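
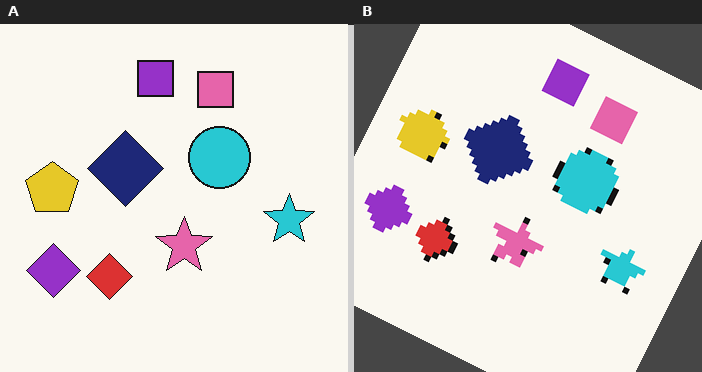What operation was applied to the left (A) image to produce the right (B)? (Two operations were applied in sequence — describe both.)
This is the original image pixelated into visible square blocks, then rotated clockwise by a moderate amount.

Shapes are reduced to large square blocks; fine edges and outlines are lost — a downscale-then-upscale (mosaic) effect. Every shape is tilted by the same angle and the image corners show triangular fill wedges — a whole-image rotation by a non-right angle.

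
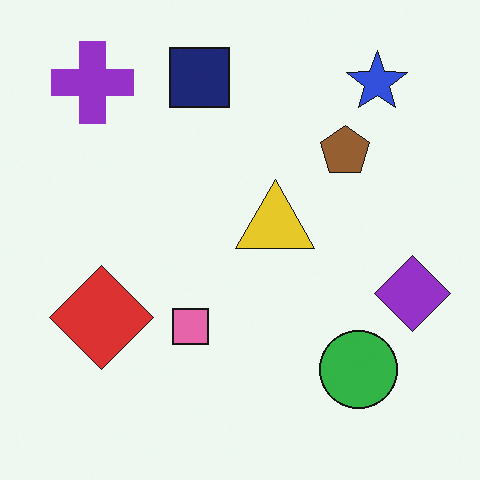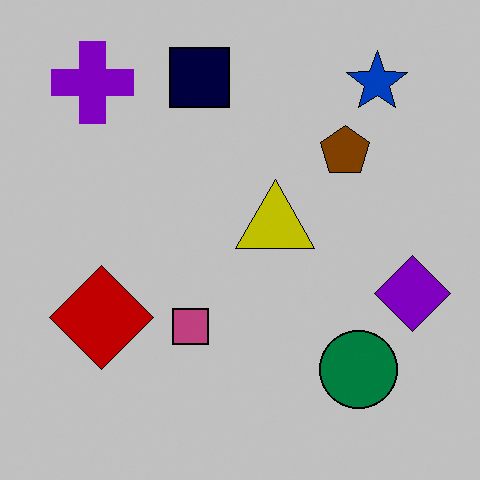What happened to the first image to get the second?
The image was aggressively posterized.

Each flat color has snapped to a coarser quantized level — most visibly, the near-white background has dropped to a flat grey.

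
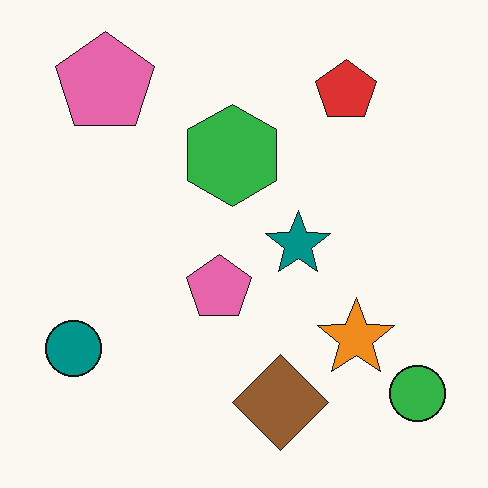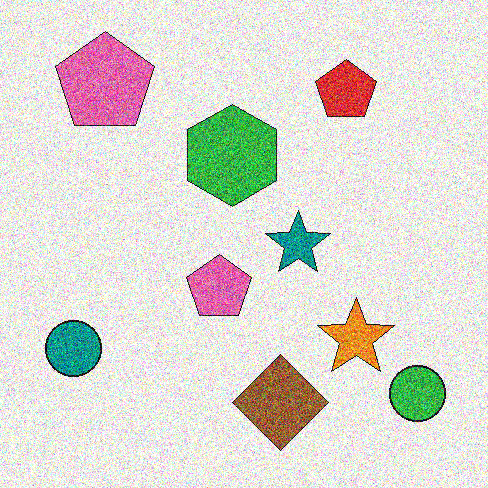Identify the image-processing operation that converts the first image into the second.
The transformation is: degraded with heavy additive noise.

Random speckle covers the whole image, including the flat background.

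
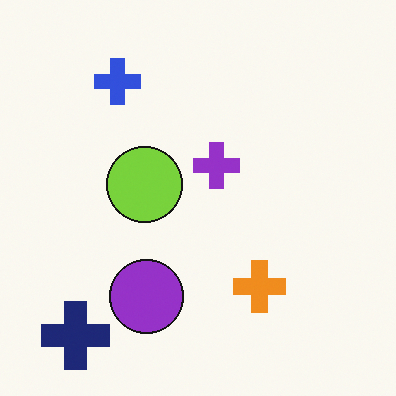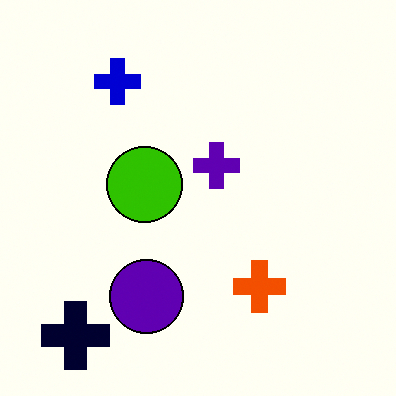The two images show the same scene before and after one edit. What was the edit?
This is the original image boosted in contrast.

Tones are pushed away from mid-grey across the whole image — a global contrast change.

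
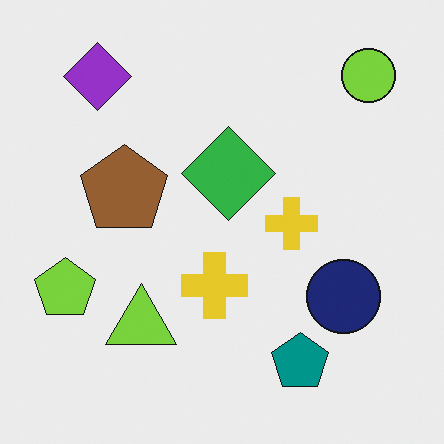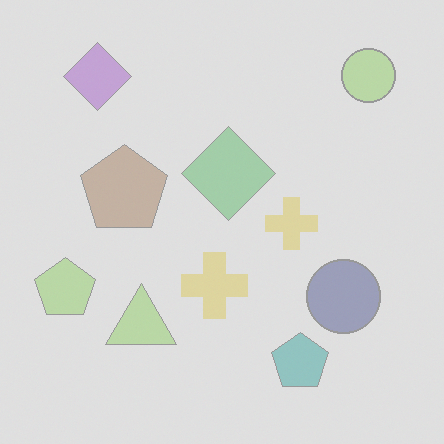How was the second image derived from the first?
This is the original image given much lower contrast.

Tones are pushed toward mid-grey across the whole image — a global contrast change.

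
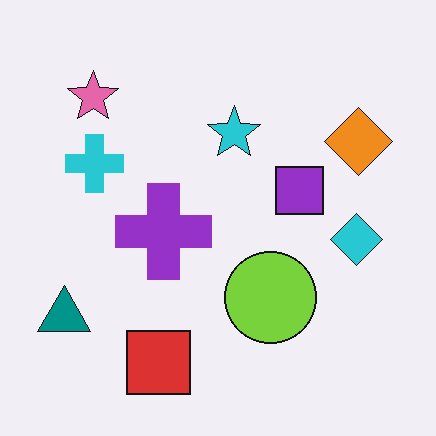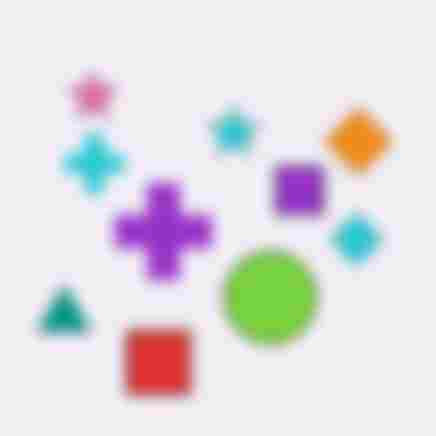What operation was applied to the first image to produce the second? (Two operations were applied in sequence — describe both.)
It was strongly gaussian-blurred, then heavily JPEG-compressed with obvious blocking artifacts.

Shape edges and outlines are uniformly softened across the whole image. Blocky 8×8 compression artifacts appear around shape edges and the flat background shows ringing — characteristic JPEG degradation.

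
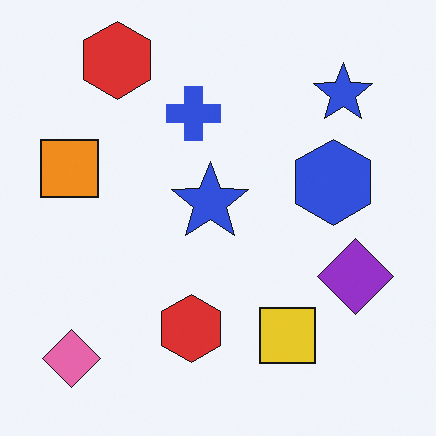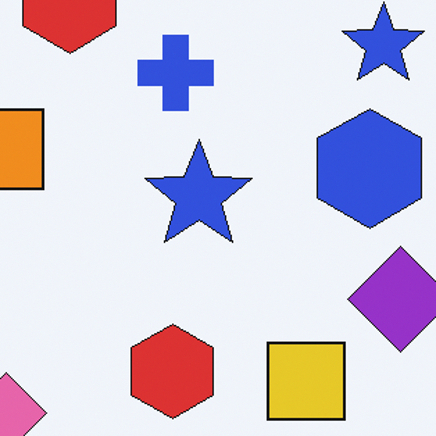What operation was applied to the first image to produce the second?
The image was cropped to a modestly smaller region and rescaled.

The visible shapes are larger and the field of view is narrower; shapes near the original edges may be partly or wholly outside the frame — a crop-and-rescale.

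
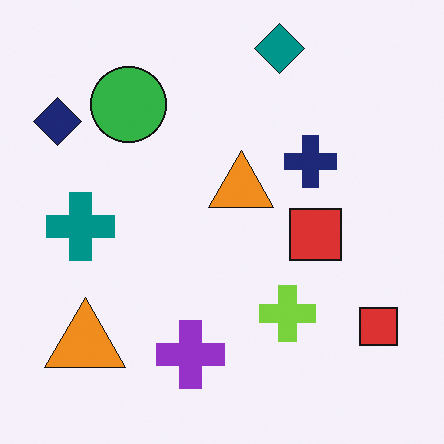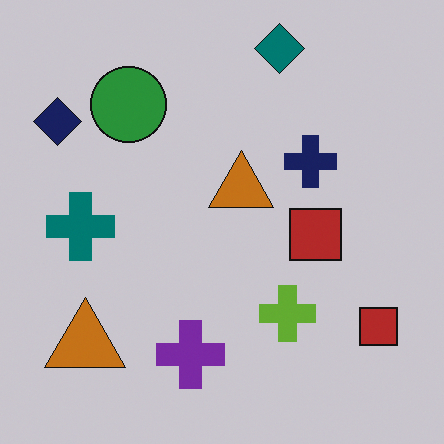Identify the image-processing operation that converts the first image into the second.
The second image is the first slightly darkened.

Every pixel — background and shapes alike — is uniformly darkened.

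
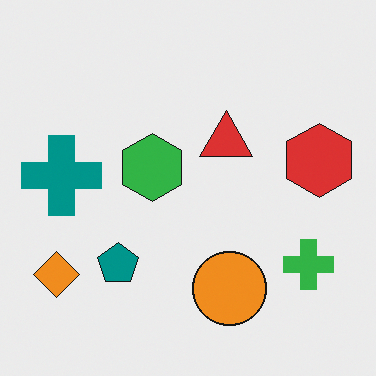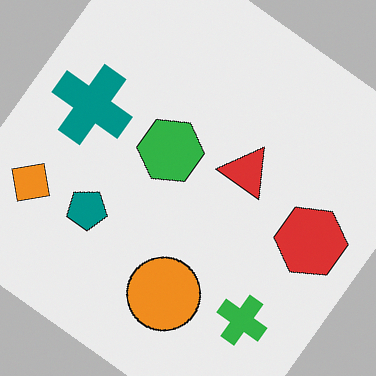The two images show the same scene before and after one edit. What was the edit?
Rotated clockwise by a large amount — several tens of degrees.

Every shape is tilted by the same angle and the image corners show triangular fill wedges — a whole-image rotation by a non-right angle.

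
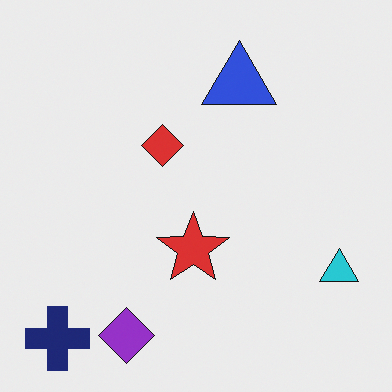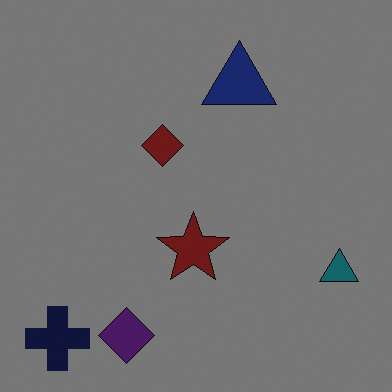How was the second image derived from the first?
This is the original image noticeably darkened.

Every pixel — background and shapes alike — is uniformly darkened.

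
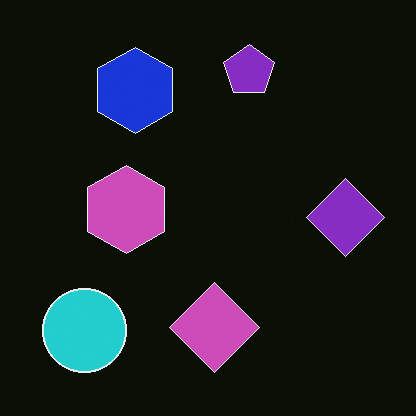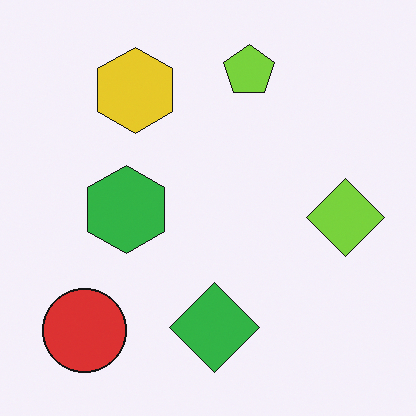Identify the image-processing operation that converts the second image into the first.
The image was color-inverted (negative).

The light background has become dark and every shape's color is its complement — a photographic negative.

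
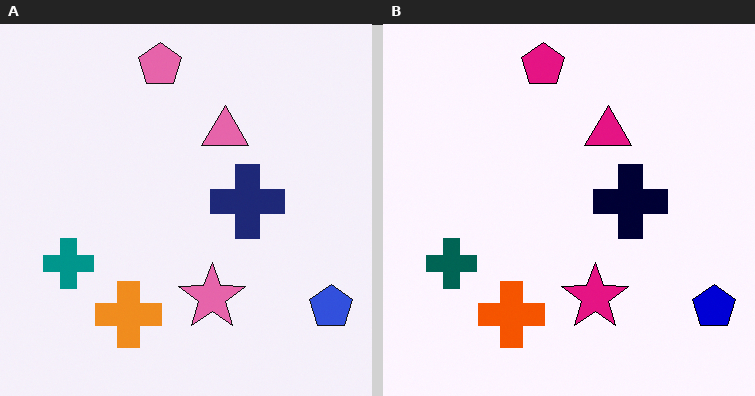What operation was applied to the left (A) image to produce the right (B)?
The right (B) image is the left (A) boosted in contrast.

Tones are pushed away from mid-grey across the whole image — a global contrast change.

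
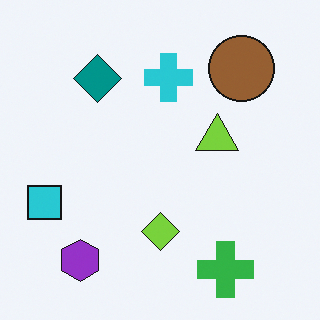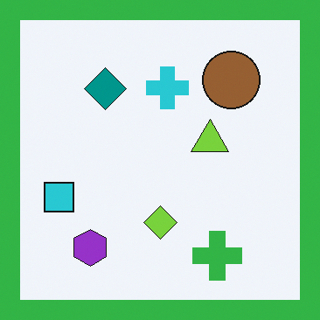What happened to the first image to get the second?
The second image is the first framed with a green border.

A solid green frame runs around the edge of the second image, with the content slightly shrunk inside it.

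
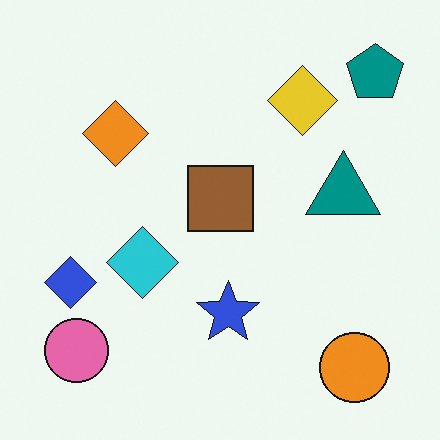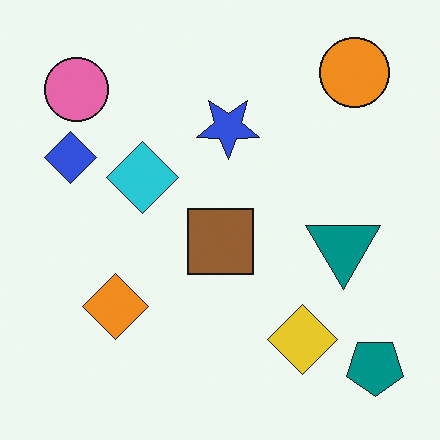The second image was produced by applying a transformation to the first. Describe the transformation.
The transformation is: flipped vertically (top ↔ bottom).

The orange circle is in the bottom-right of the first image and the top-right of the second — shapes on opposite sides of the horizontal midline have swapped in a mirror flip.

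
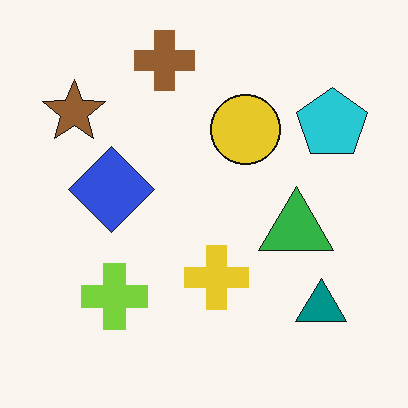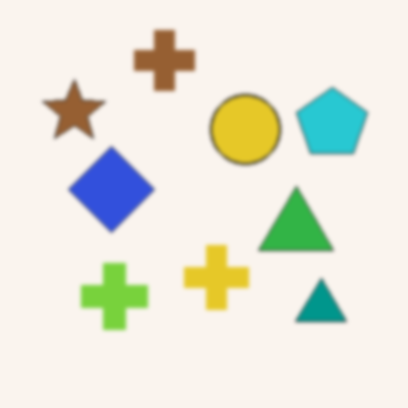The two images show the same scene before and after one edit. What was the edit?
This is the original image given a subtle gaussian blur.

Shape edges and outlines are uniformly softened across the whole image.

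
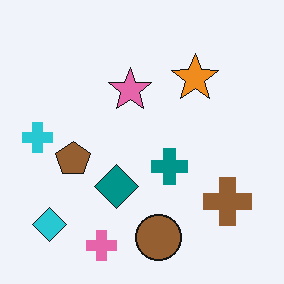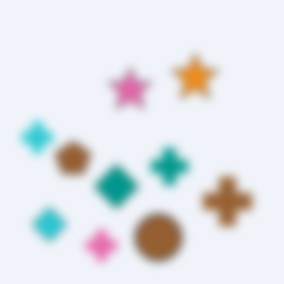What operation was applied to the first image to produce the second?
Noticeably gaussian-blurred.

Shape edges and outlines are uniformly softened across the whole image.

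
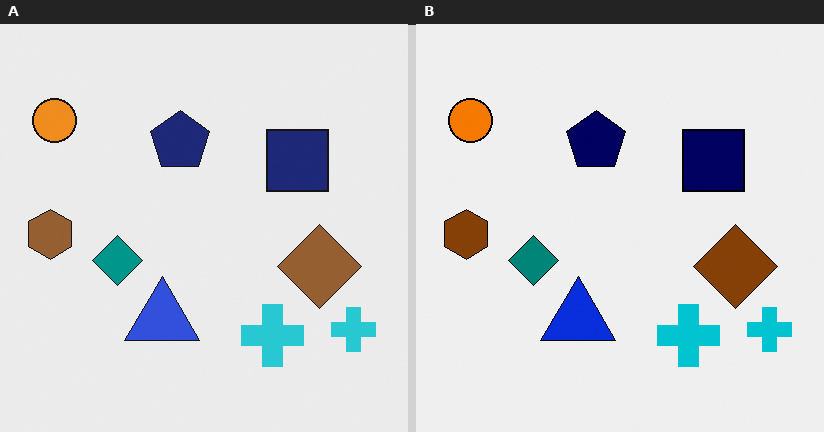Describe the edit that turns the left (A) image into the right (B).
It was given slightly increased contrast.

Tones are pushed away from mid-grey across the whole image — a global contrast change.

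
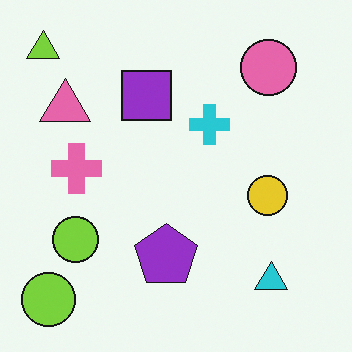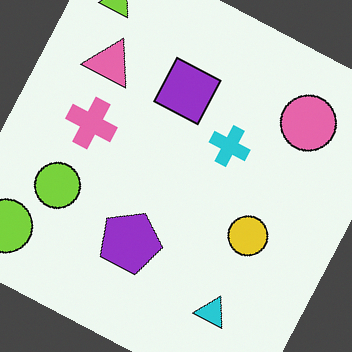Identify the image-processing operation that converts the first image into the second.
This is the original image rotated clockwise by a moderate amount.

Every shape is tilted by the same angle and the image corners show triangular fill wedges — a whole-image rotation by a non-right angle.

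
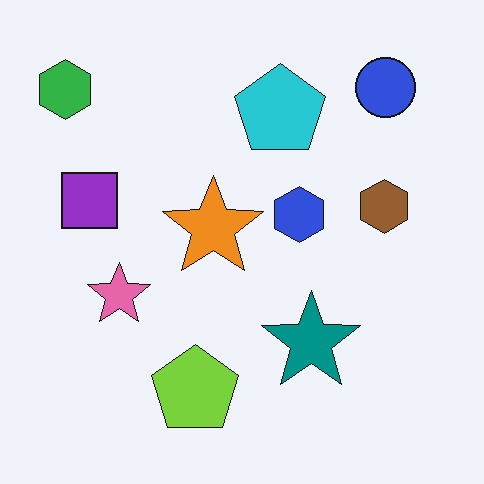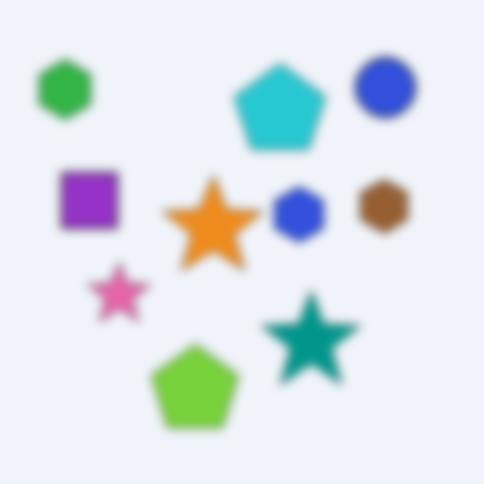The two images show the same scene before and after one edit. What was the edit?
The second image is the first heavily blurred.

Shape edges and outlines are uniformly softened across the whole image.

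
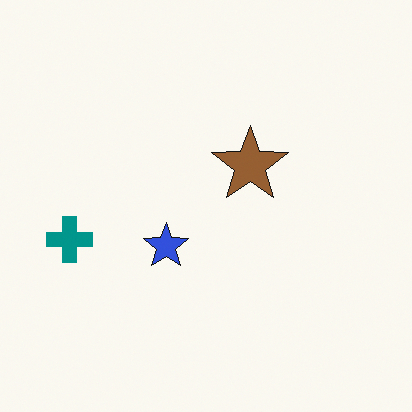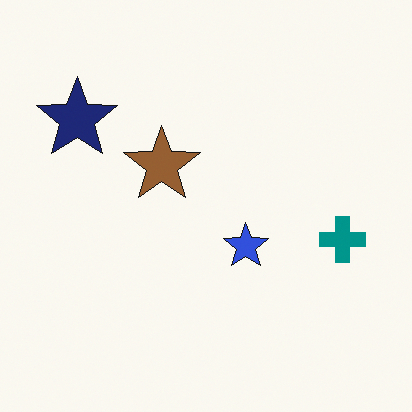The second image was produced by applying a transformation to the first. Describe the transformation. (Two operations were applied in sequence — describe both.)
The second image is the first flipped horizontally (left ↔ right), then overlaid with an additional navy star.

The teal cross is in the left of the first image and the right of the second — shapes on opposite sides of the vertical midline have swapped in a mirror flip. A navy star appears in the second image that is absent from the first.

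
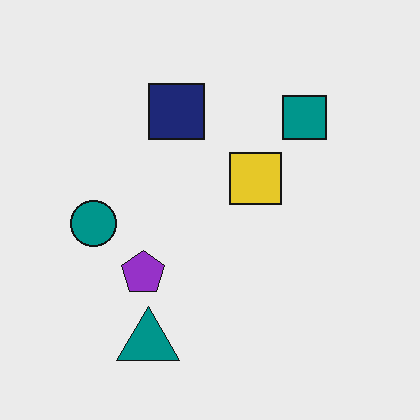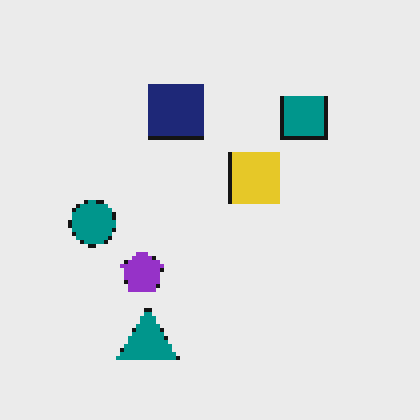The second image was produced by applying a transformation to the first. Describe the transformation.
It was lightly pixelated (a mild mosaic effect).

Shapes are reduced to large square blocks; fine edges and outlines are lost — a downscale-then-upscale (mosaic) effect.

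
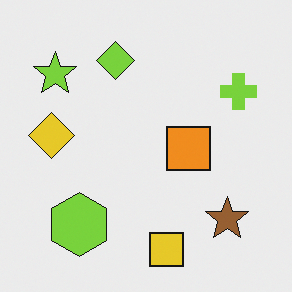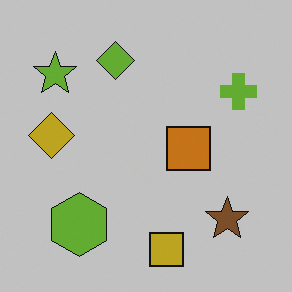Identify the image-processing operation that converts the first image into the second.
Darkened a little.

Every pixel — background and shapes alike — is uniformly darkened.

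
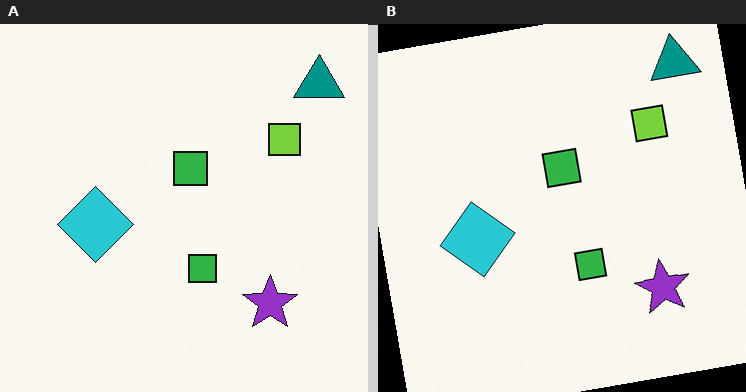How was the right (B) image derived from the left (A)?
This is the original image rotated counter-clockwise by a small amount.

Every shape is tilted by the same angle and the image corners show triangular fill wedges — a whole-image rotation by a non-right angle.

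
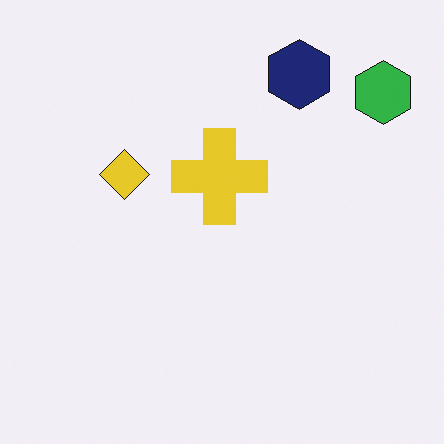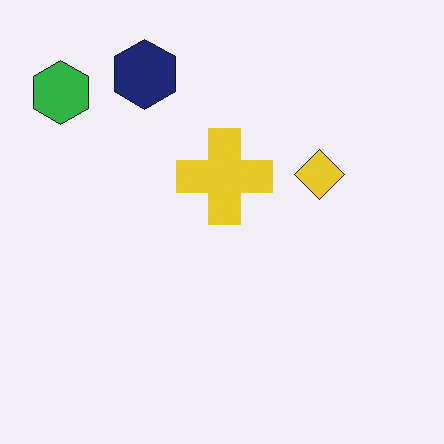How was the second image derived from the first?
The second image is the first flipped horizontally (left ↔ right).

The green hexagon is in the top-right of the first image and the top-left of the second — shapes on opposite sides of the vertical midline have swapped in a mirror flip.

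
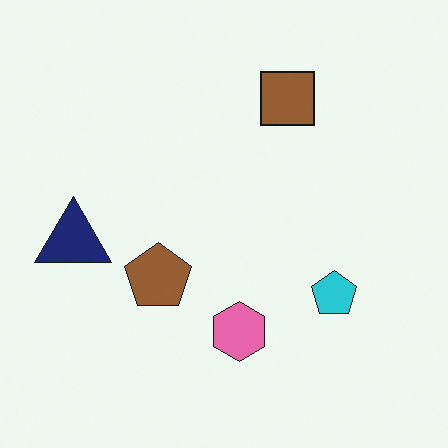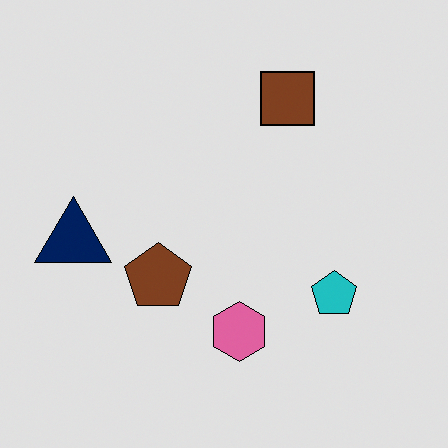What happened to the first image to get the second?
Moderately posterized.

Each flat color has snapped to a coarser quantized level — most visibly, the near-white background has dropped to a flat grey.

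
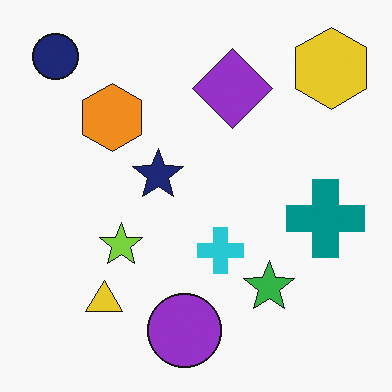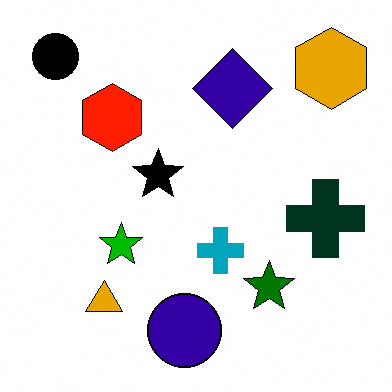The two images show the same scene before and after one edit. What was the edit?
The second image is the first boosted in contrast.

Tones are pushed away from mid-grey across the whole image — a global contrast change.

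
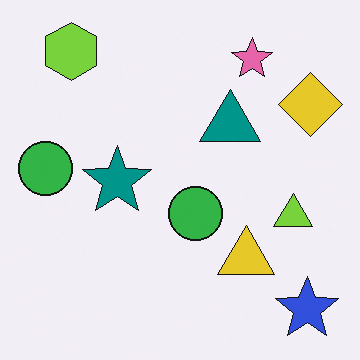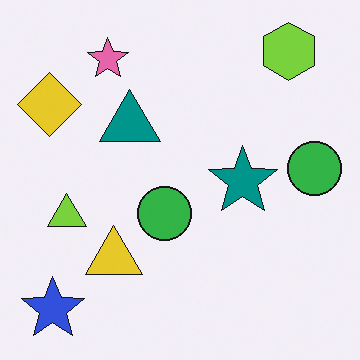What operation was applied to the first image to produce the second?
This is the original image flipped horizontally (left ↔ right).

The yellow diamond is in the top-right of the first image and the top-left of the second — shapes on opposite sides of the vertical midline have swapped in a mirror flip.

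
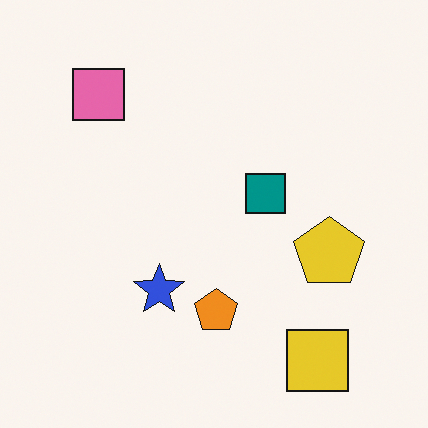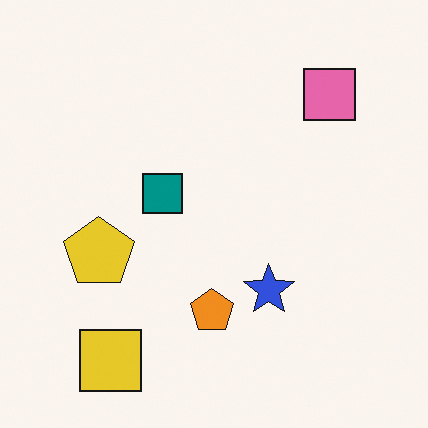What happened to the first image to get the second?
This is the original image flipped horizontally (left ↔ right).

The pink square is in the top-left of the first image and the top-right of the second — shapes on opposite sides of the vertical midline have swapped in a mirror flip.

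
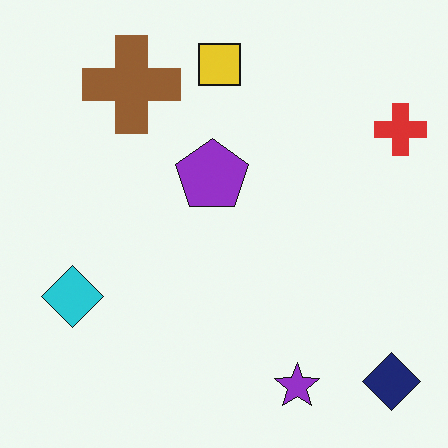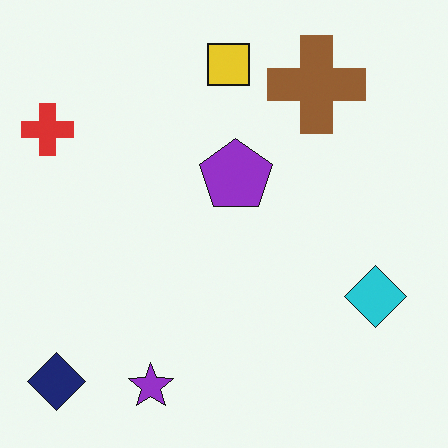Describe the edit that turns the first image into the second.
It was flipped horizontally (left ↔ right).

The red cross is in the top-right of the first image and the top-left of the second — shapes on opposite sides of the vertical midline have swapped in a mirror flip.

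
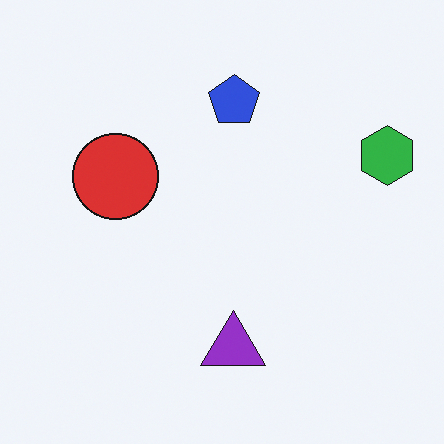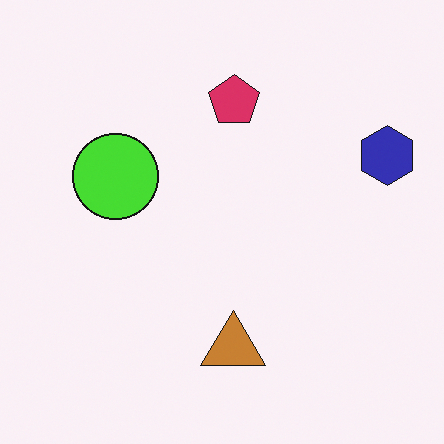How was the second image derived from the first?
The second image is the first hue-shifted through roughly a third of the color wheel.

Every shape's color has rotated by the same amount around the hue wheel — a uniform hue shift.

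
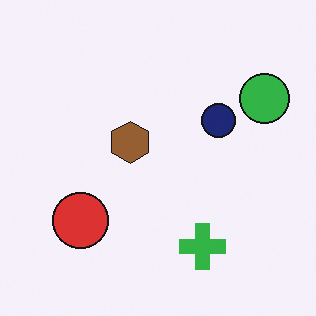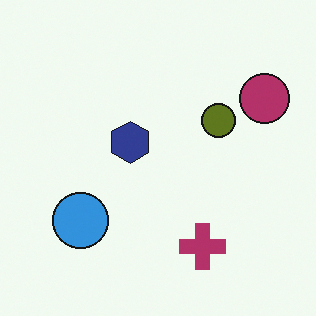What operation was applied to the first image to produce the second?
Hue-shifted through roughly half the color wheel.

Every shape's color has rotated by the same amount around the hue wheel — a uniform hue shift.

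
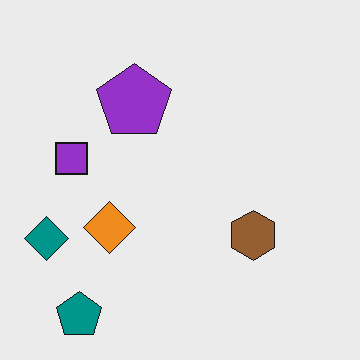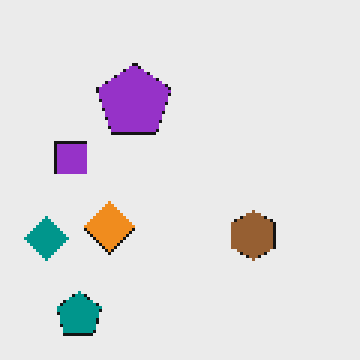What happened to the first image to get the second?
This is the original image lightly pixelated (a mild mosaic effect).

Shapes are reduced to large square blocks; fine edges and outlines are lost — a downscale-then-upscale (mosaic) effect.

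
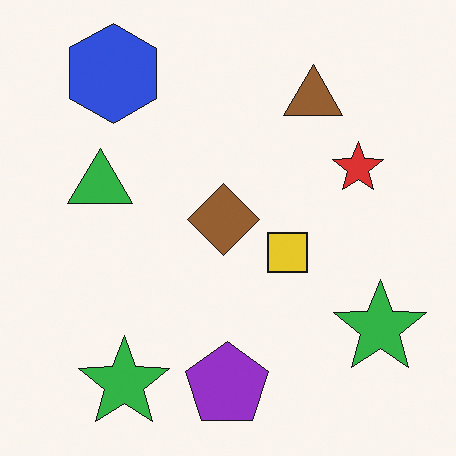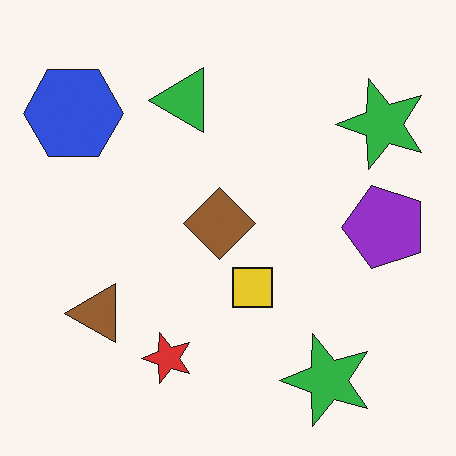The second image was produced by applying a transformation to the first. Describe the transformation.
It was transposed (reflected across the top-left ↔ bottom-right diagonal).

Shapes have swapped their row and column positions — what was in the top-right is now in the bottom-left — a diagonal reflection.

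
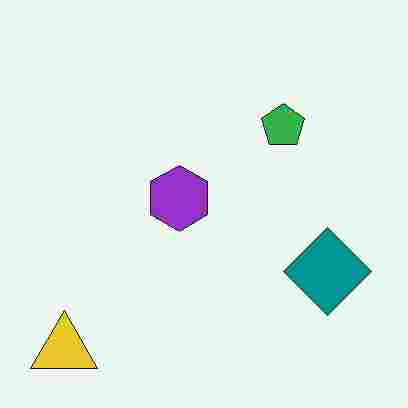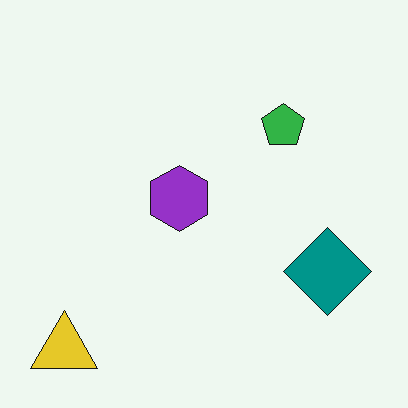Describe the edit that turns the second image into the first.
Heavily JPEG-compressed with obvious blocking artifacts.

Blocky 8×8 compression artifacts appear around shape edges and the flat background shows ringing — characteristic JPEG degradation.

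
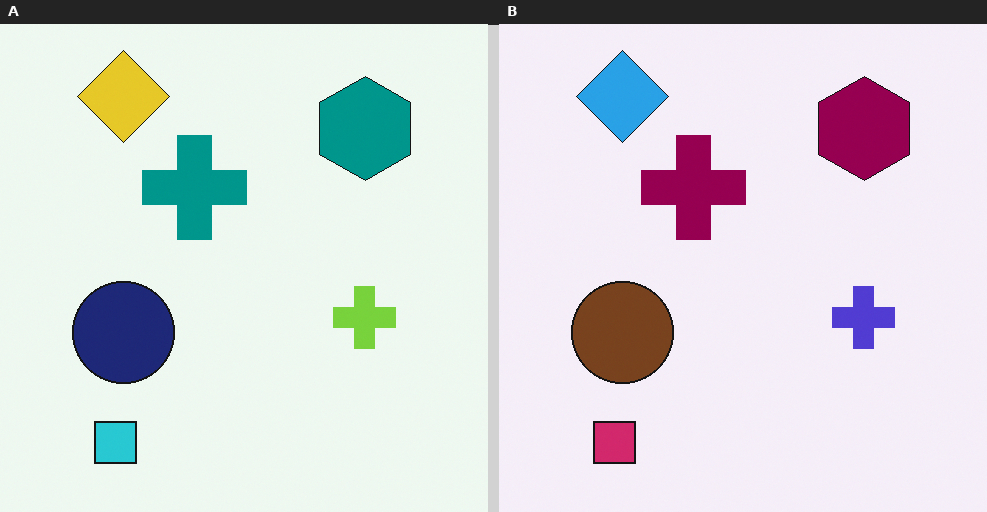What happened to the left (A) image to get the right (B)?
It was hue-shifted by a moderate amount.

Every shape's color has rotated by the same amount around the hue wheel — a uniform hue shift.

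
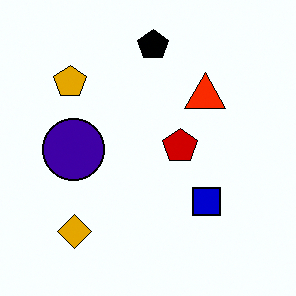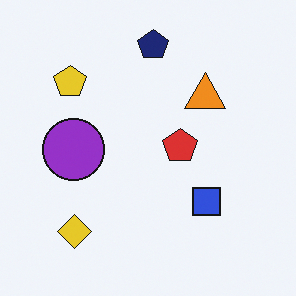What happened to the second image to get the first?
The transformation is: given much higher contrast.

Tones are pushed away from mid-grey across the whole image — a global contrast change.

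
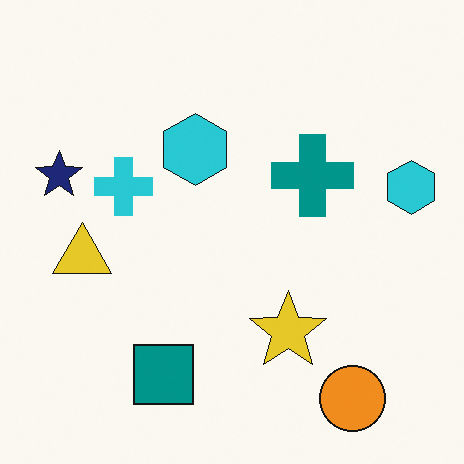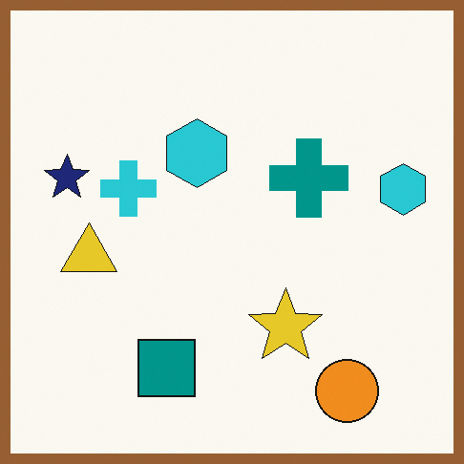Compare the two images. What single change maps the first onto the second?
The image was framed with a brown border.

A solid brown frame runs around the edge of the second image, with the content slightly shrunk inside it.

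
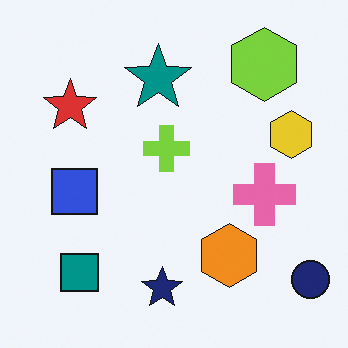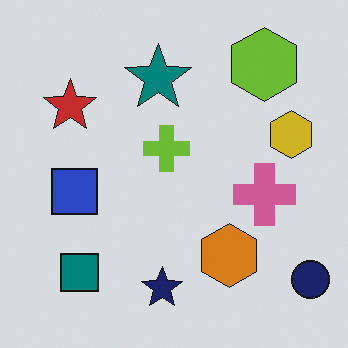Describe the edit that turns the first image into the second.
The second image is the first darkened a little.

Every pixel — background and shapes alike — is uniformly darkened.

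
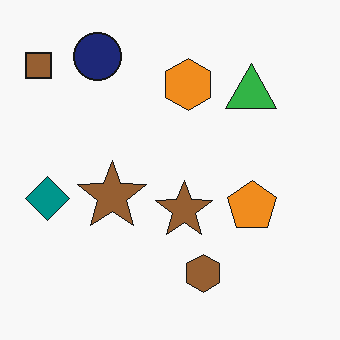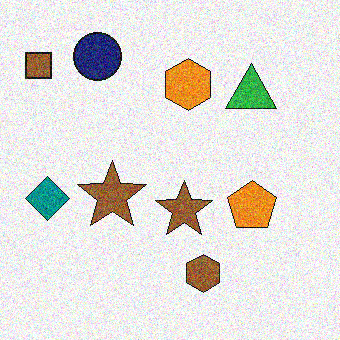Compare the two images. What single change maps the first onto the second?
The image was degraded with visible gaussian noise.

Random speckle covers the whole image, including the flat background.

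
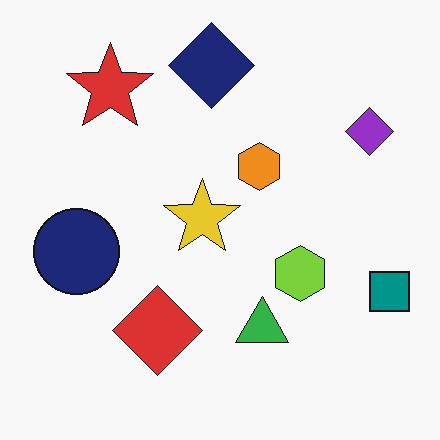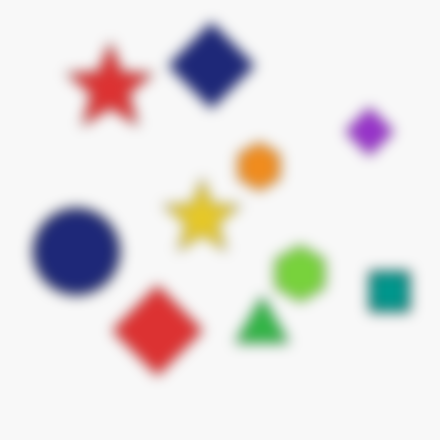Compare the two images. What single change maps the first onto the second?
The transformation is: strongly gaussian-blurred.

Shape edges and outlines are uniformly softened across the whole image.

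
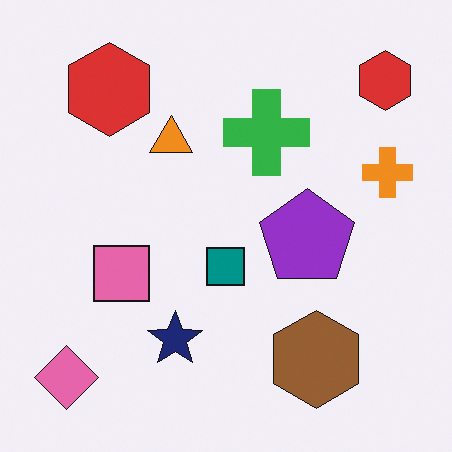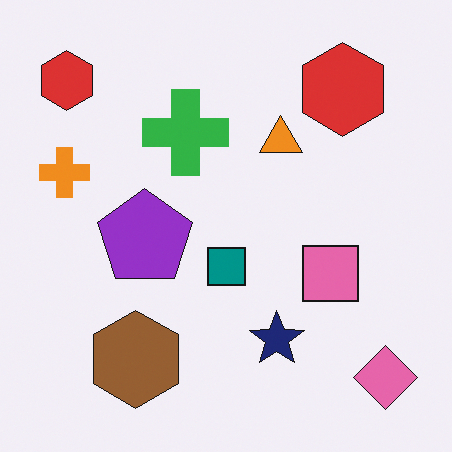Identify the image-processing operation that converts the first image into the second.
The image was flipped horizontally (left ↔ right).

The orange cross is in the right of the first image and the left of the second — shapes on opposite sides of the vertical midline have swapped in a mirror flip.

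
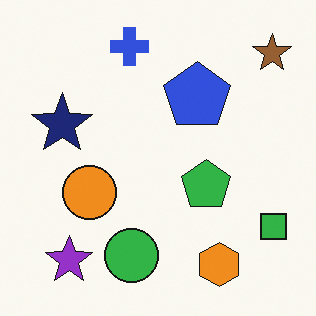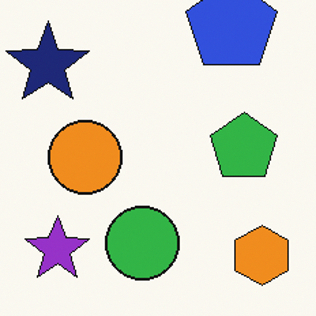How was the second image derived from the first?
The transformation is: cropped slightly and scaled back up.

The visible shapes are larger and the field of view is narrower; shapes near the original edges may be partly or wholly outside the frame — a crop-and-rescale.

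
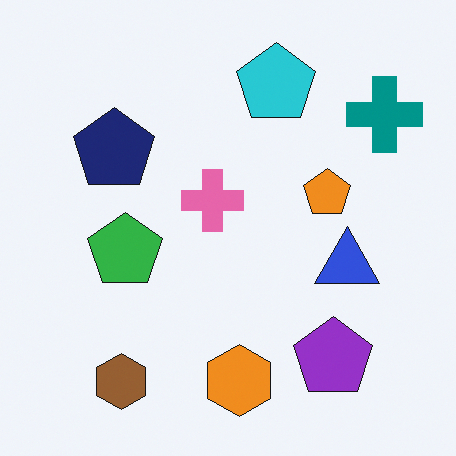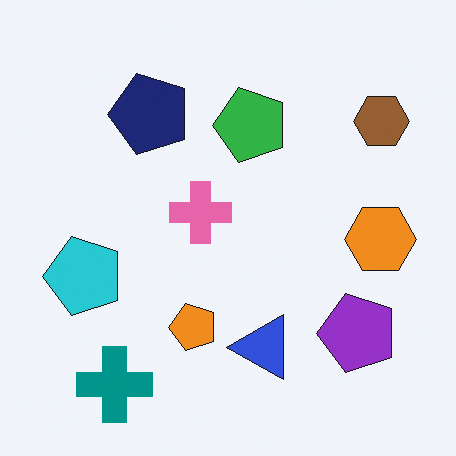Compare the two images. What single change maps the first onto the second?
This is the original image transposed (reflected across the top-left ↔ bottom-right diagonal).

Shapes have swapped their row and column positions — what was in the top-right is now in the bottom-left — a diagonal reflection.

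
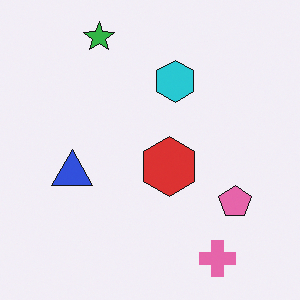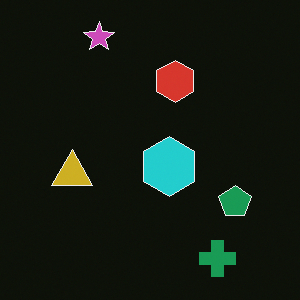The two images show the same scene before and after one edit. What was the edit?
It was color-inverted (negative).

The light background has become dark and every shape's color is its complement — a photographic negative.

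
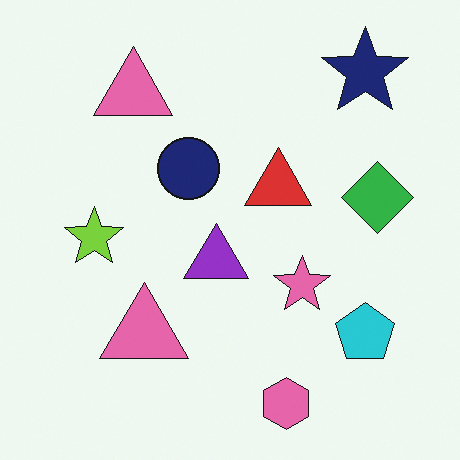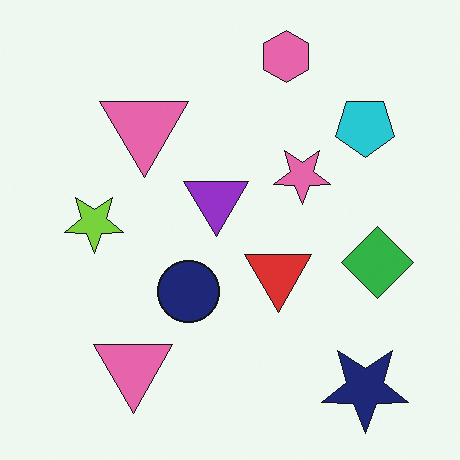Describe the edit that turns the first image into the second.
The second image is the first flipped vertically (top ↔ bottom).

The pink hexagon is in the bottom of the first image and the top of the second — shapes on opposite sides of the horizontal midline have swapped in a mirror flip.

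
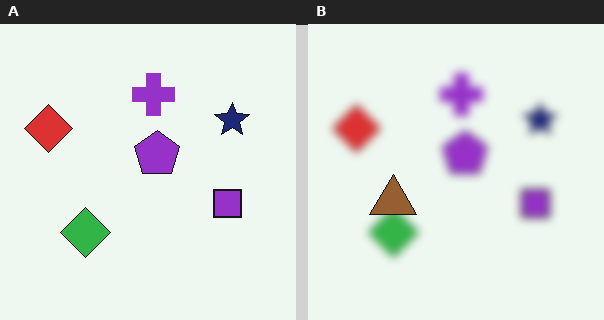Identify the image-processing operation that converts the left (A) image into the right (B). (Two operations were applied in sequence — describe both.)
The right (B) image is the left (A) noticeably gaussian-blurred, then overlaid with an additional brown triangle.

Shape edges and outlines are uniformly softened across the whole image. A brown triangle appears in the right (B) image that is absent from the left (A).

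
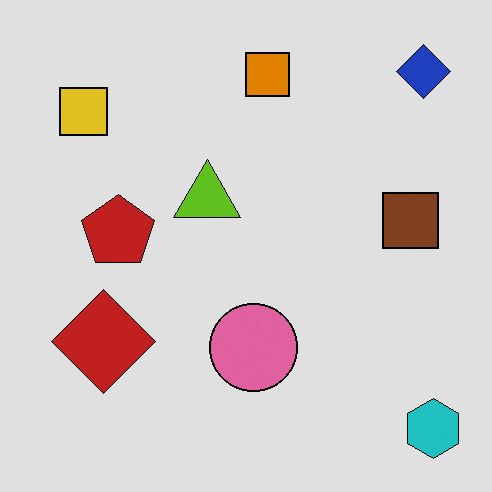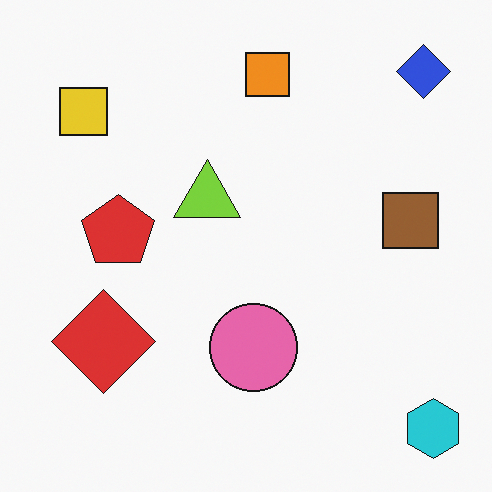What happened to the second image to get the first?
This is the original image moderately posterized.

Each flat color has snapped to a coarser quantized level — most visibly, the near-white background has dropped to a flat grey.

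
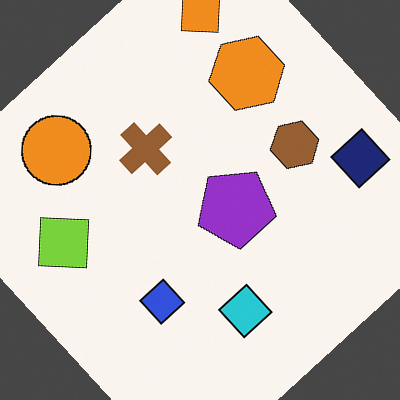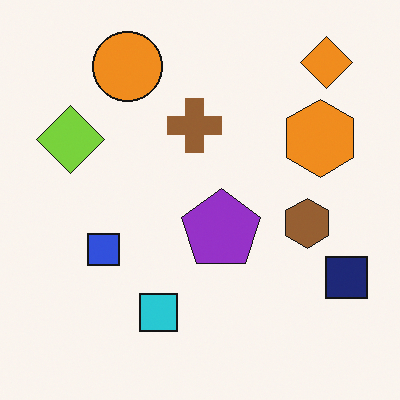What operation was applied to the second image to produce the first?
The image was rotated counter-clockwise by a large amount — several tens of degrees.

Every shape is tilted by the same angle and the image corners show triangular fill wedges — a whole-image rotation by a non-right angle.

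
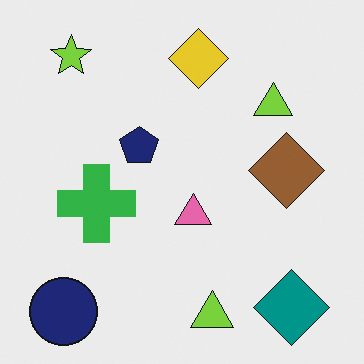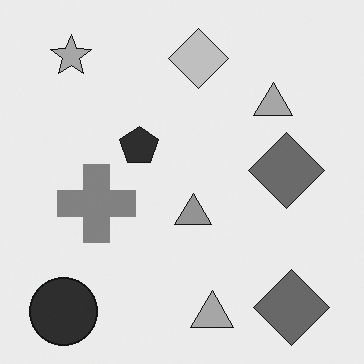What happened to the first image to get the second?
The second image is the first converted to grayscale.

All color is removed — every shape is now a shade of grey.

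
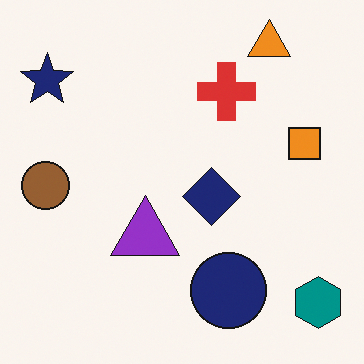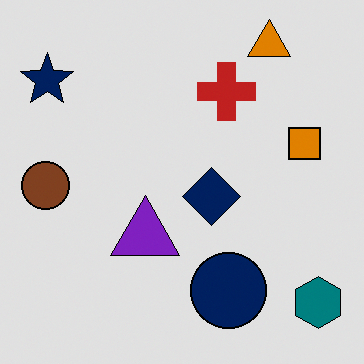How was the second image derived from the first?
Moderately posterized.

Each flat color has snapped to a coarser quantized level — most visibly, the near-white background has dropped to a flat grey.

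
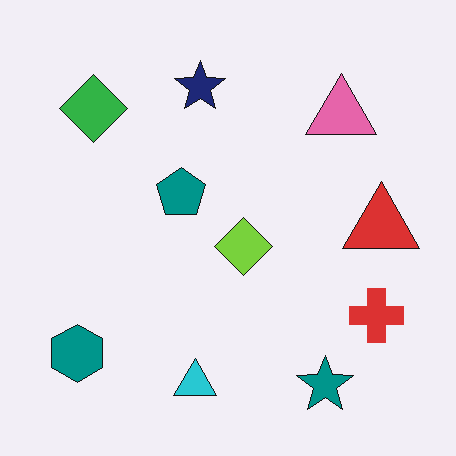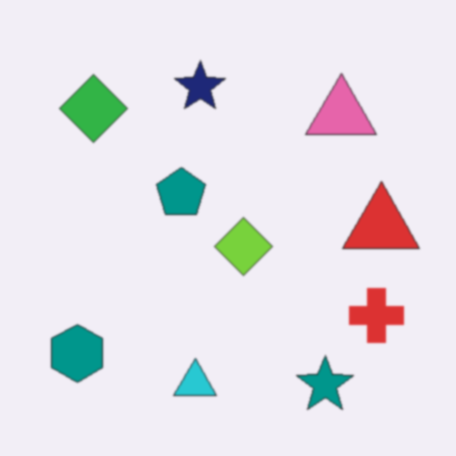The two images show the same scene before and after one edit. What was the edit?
Lightly blurred.

Shape edges and outlines are uniformly softened across the whole image.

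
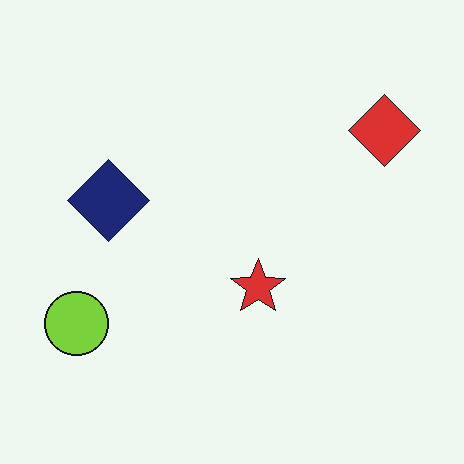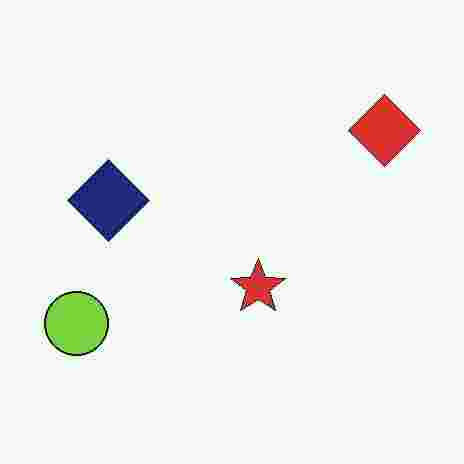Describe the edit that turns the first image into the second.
The transformation is: heavily JPEG-compressed with obvious blocking artifacts.

Blocky 8×8 compression artifacts appear around shape edges and the flat background shows ringing — characteristic JPEG degradation.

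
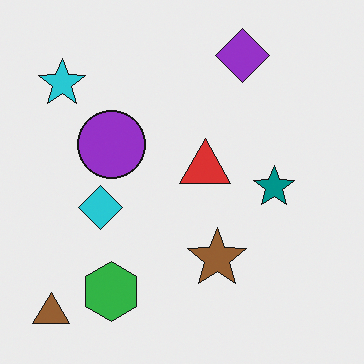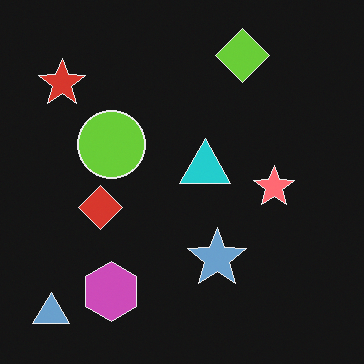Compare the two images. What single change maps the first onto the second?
The second image is the first color-inverted (negative).

The light background has become dark and every shape's color is its complement — a photographic negative.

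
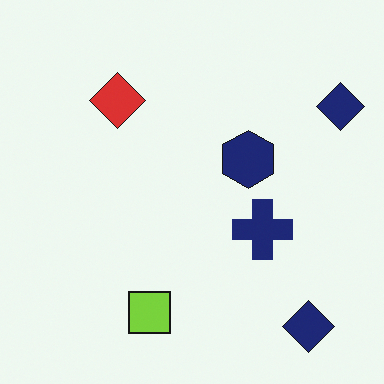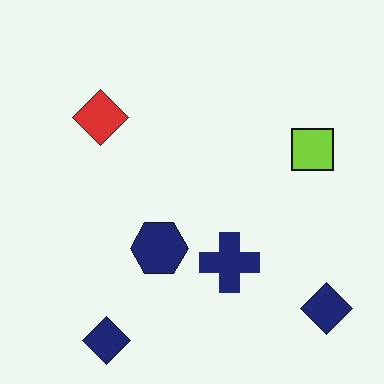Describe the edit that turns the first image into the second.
The image was transposed (reflected across the top-left ↔ bottom-right diagonal).

Shapes have swapped their row and column positions — what was in the top-right is now in the bottom-left — a diagonal reflection.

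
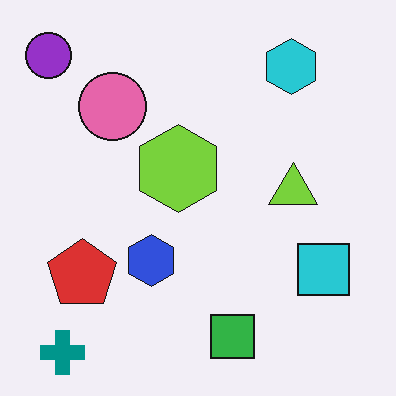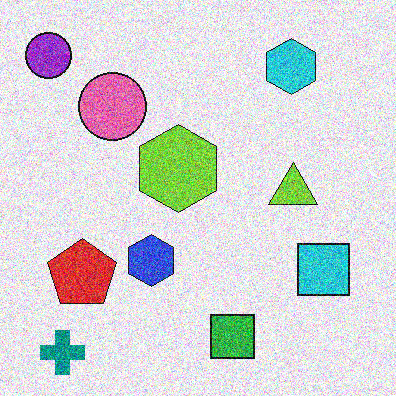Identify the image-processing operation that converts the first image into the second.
Degraded with strong gaussian noise.

Random speckle covers the whole image, including the flat background.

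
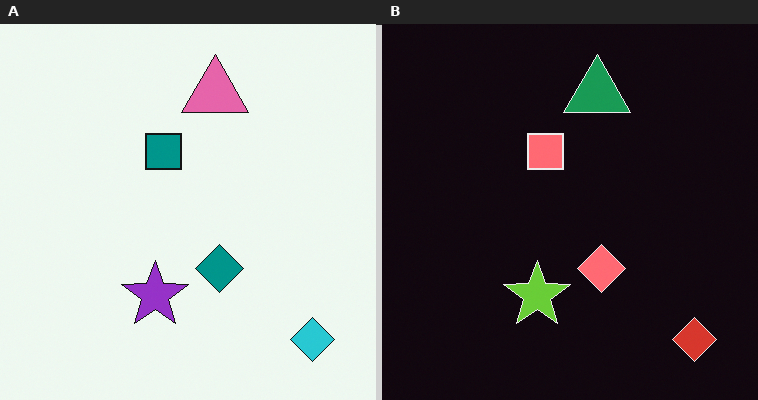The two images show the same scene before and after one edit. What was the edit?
This is the original image color-inverted (negative).

The light background has become dark and every shape's color is its complement — a photographic negative.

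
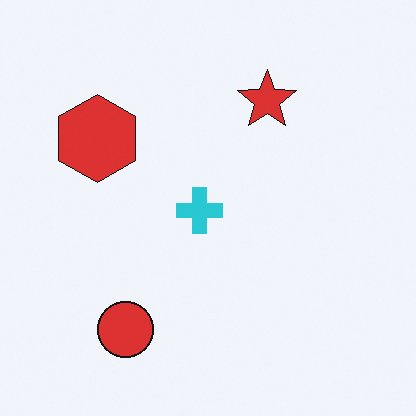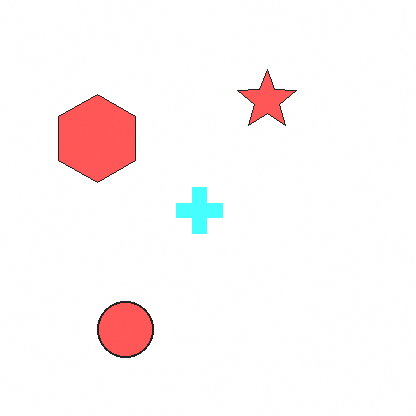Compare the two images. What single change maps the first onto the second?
The image was brightened a lot.

Every pixel — background and shapes alike — is uniformly brightened.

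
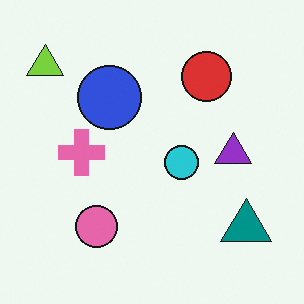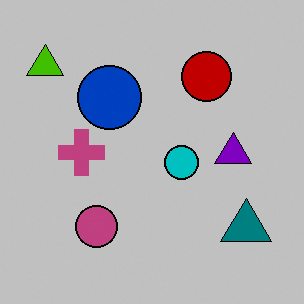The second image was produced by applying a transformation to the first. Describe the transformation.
The transformation is: aggressively posterized.

Each flat color has snapped to a coarser quantized level — most visibly, the near-white background has dropped to a flat grey.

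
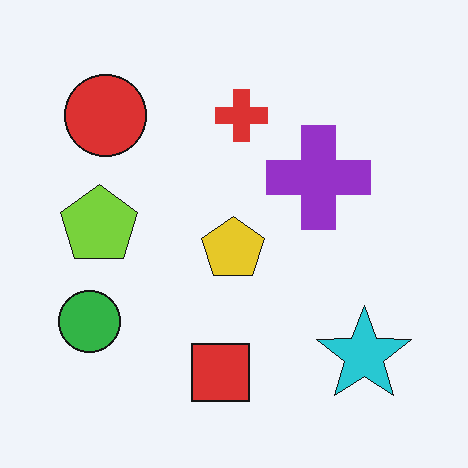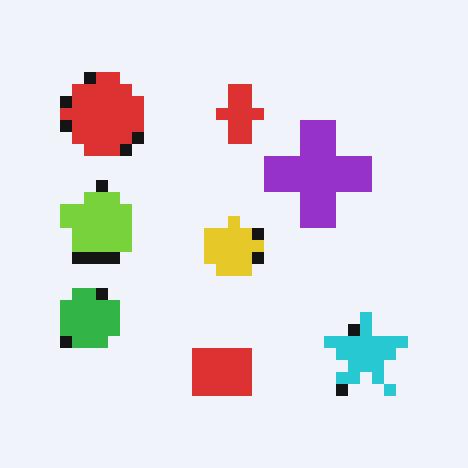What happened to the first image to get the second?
This is the original image heavily pixelated into large blocks.

Shapes are reduced to large square blocks; fine edges and outlines are lost — a downscale-then-upscale (mosaic) effect.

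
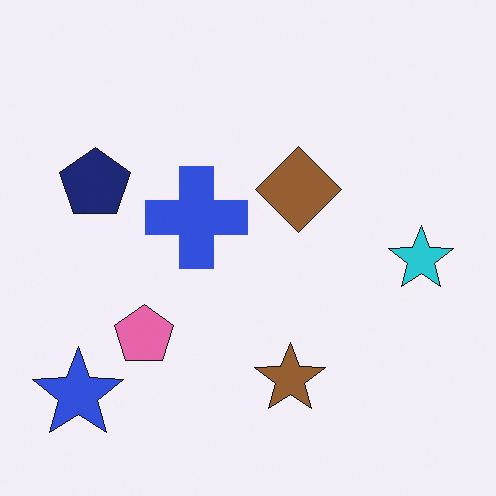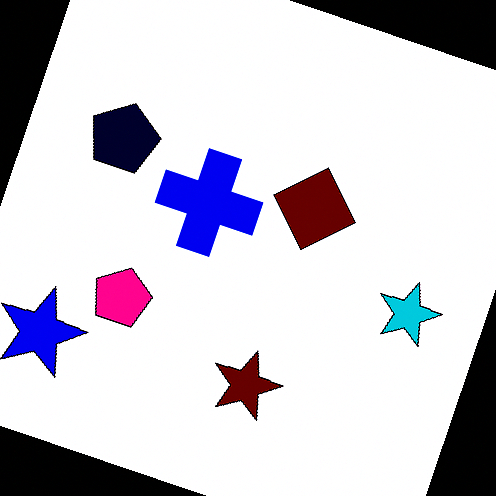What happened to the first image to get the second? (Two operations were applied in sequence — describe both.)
The image was rotated clockwise by a moderate amount, then given much higher contrast.

Every shape is tilted by the same angle and the image corners show triangular fill wedges — a whole-image rotation by a non-right angle. Tones are pushed away from mid-grey across the whole image — a global contrast change.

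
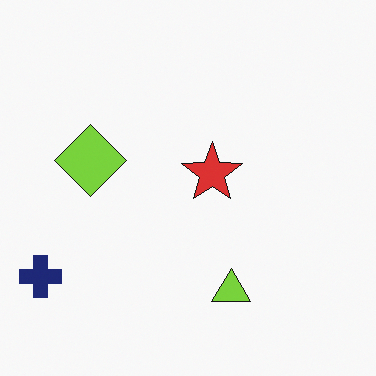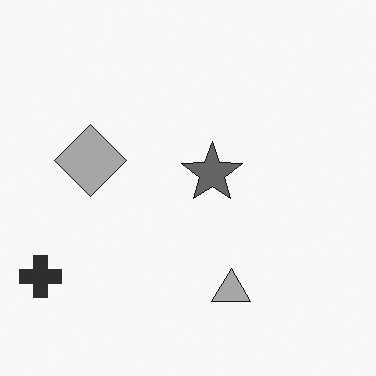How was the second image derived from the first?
It was converted to grayscale.

All color is removed — every shape is now a shade of grey.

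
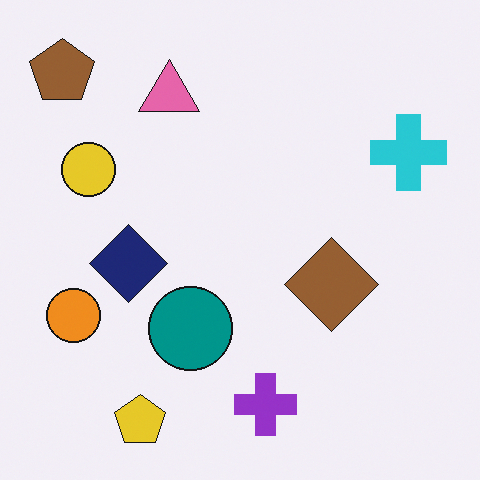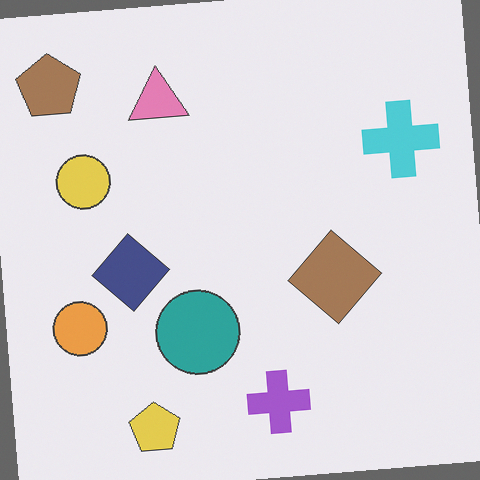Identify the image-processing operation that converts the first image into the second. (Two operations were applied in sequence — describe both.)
It was rotated counter-clockwise by a slight angle, then given slightly reduced contrast.

Every shape is tilted by the same angle and the image corners show triangular fill wedges — a whole-image rotation by a non-right angle. Tones are pushed toward mid-grey across the whole image — a global contrast change.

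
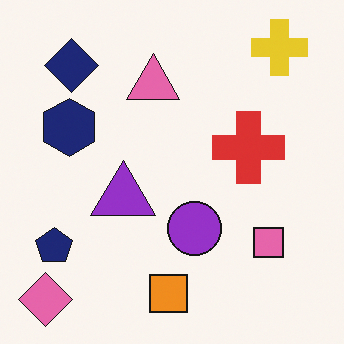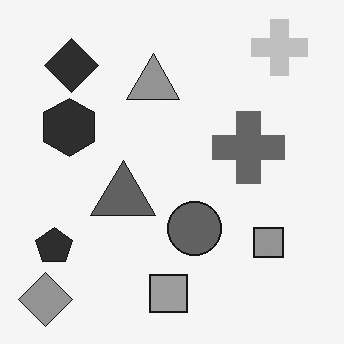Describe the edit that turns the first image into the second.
The image was converted to grayscale.

All color is removed — every shape is now a shade of grey.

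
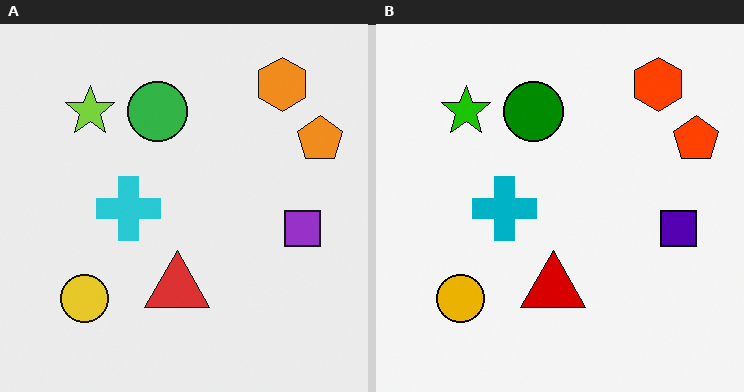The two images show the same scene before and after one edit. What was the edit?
The transformation is: given much higher contrast.

Tones are pushed away from mid-grey across the whole image — a global contrast change.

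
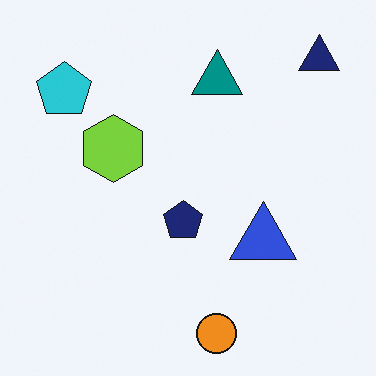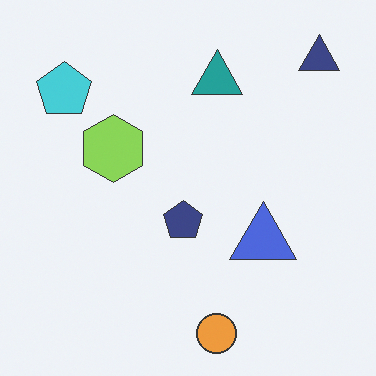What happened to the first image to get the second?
The transformation is: given slightly reduced contrast.

Tones are pushed toward mid-grey across the whole image — a global contrast change.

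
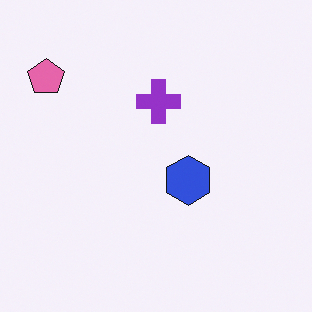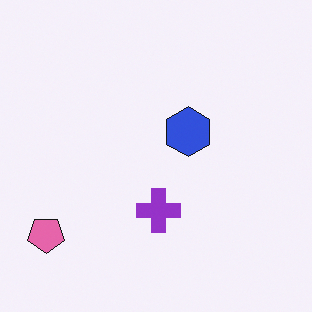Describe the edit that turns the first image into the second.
The image was flipped vertically (top ↔ bottom).

The pink pentagon is in the top-left of the first image and the bottom-left of the second — shapes on opposite sides of the horizontal midline have swapped in a mirror flip.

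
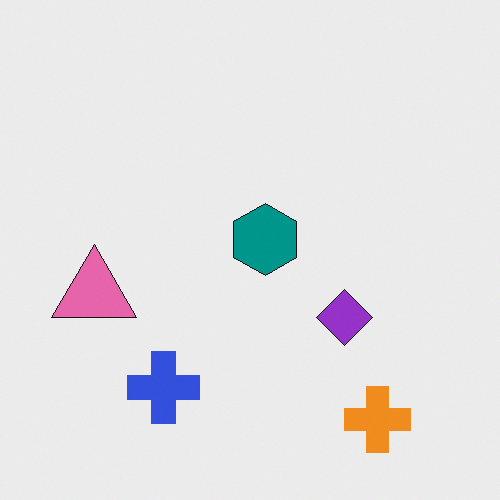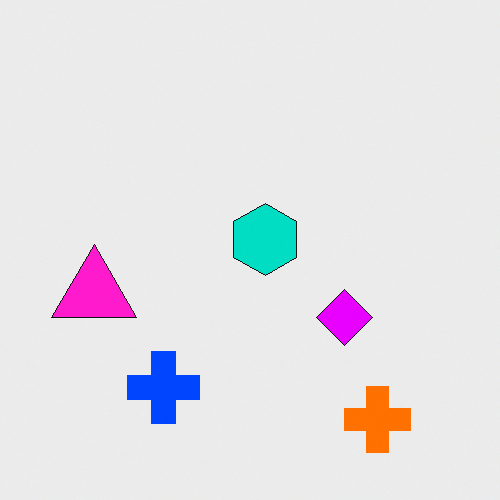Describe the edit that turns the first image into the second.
Made much more vivid (saturation change).

All colors are more vivid — a global saturation change.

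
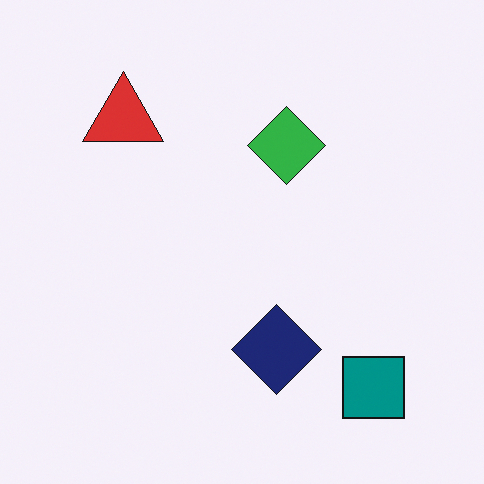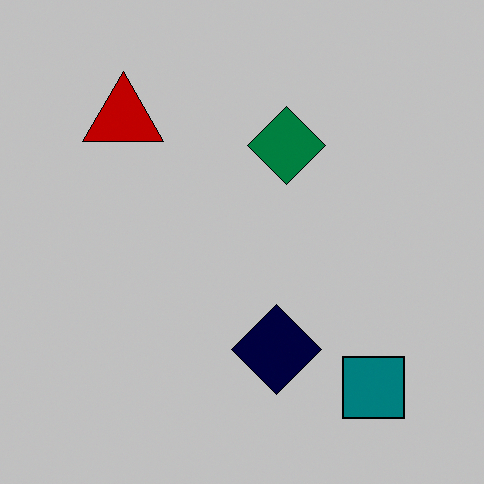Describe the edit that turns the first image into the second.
This is the original image heavily posterized to just a handful of flat colors.

Each flat color has snapped to a coarser quantized level — most visibly, the near-white background has dropped to a flat grey.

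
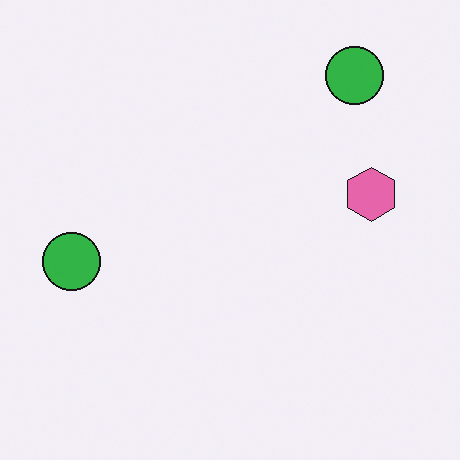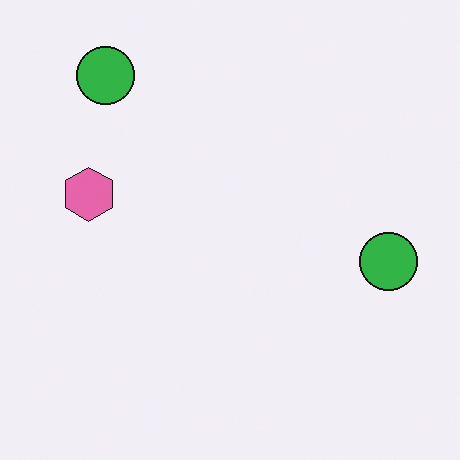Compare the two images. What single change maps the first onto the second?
Flipped horizontally (left ↔ right).

The pink hexagon is in the right of the first image and the left of the second — shapes on opposite sides of the vertical midline have swapped in a mirror flip.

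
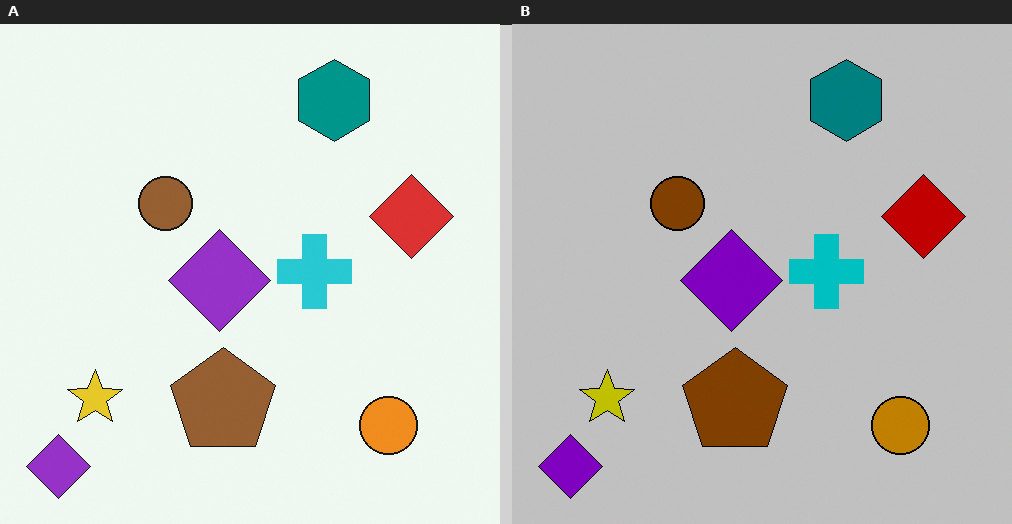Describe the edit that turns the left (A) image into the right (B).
The transformation is: aggressively posterized.

Each flat color has snapped to a coarser quantized level — most visibly, the near-white background has dropped to a flat grey.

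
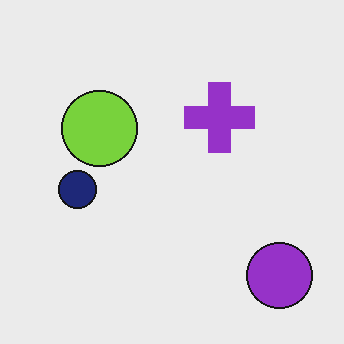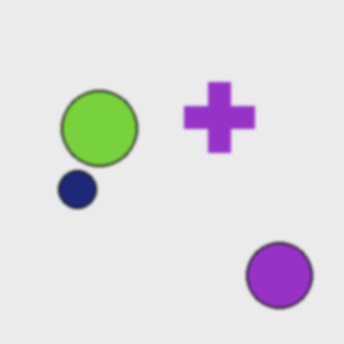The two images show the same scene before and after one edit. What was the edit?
It was slightly softened.

Shape edges and outlines are uniformly softened across the whole image.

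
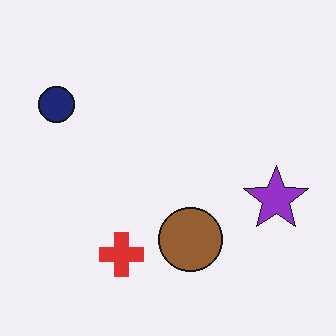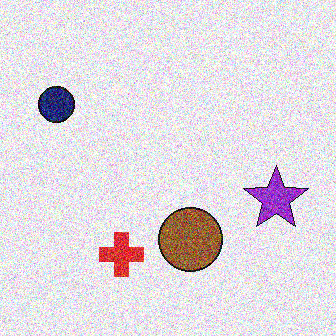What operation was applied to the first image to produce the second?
Degraded with strong gaussian noise.

Random speckle covers the whole image, including the flat background.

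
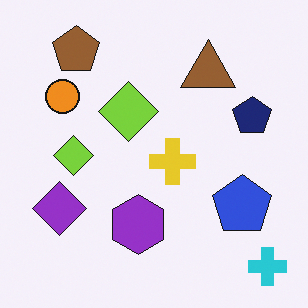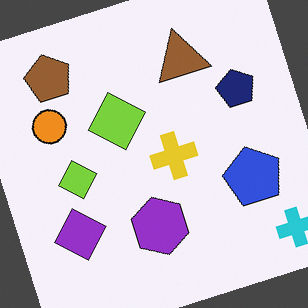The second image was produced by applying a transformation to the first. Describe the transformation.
Rotated counter-clockwise by a clearly visible amount.

Every shape is tilted by the same angle and the image corners show triangular fill wedges — a whole-image rotation by a non-right angle.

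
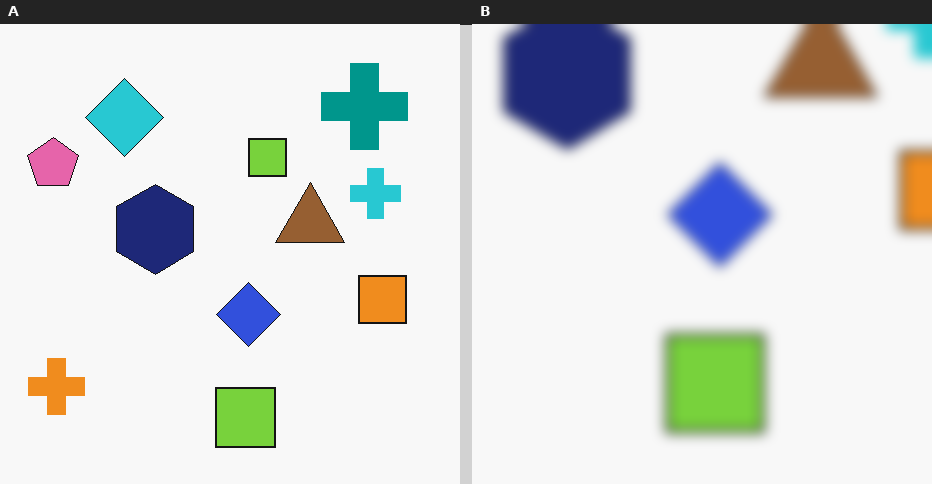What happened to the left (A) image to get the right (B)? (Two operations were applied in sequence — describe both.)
The transformation is: cropped tightly and scaled back up, then strongly gaussian-blurred.

The visible shapes are larger and the field of view is narrower; shapes near the original edges may be partly or wholly outside the frame — a crop-and-rescale. Shape edges and outlines are uniformly softened across the whole image.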